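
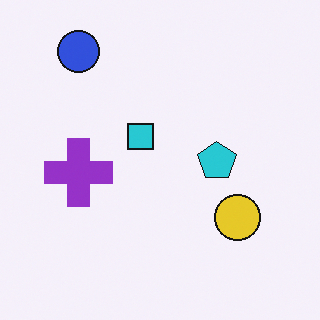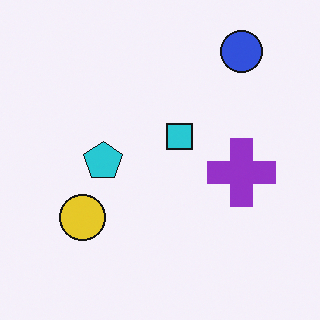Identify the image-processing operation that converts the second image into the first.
Flipped horizontally (left ↔ right).

The purple cross is in the right of the second image and the left of the first — shapes on opposite sides of the vertical midline have swapped in a mirror flip.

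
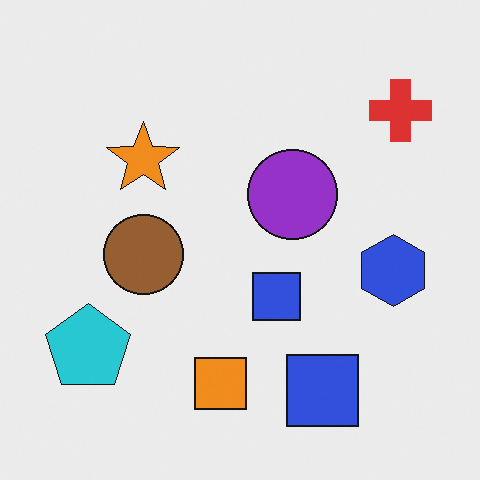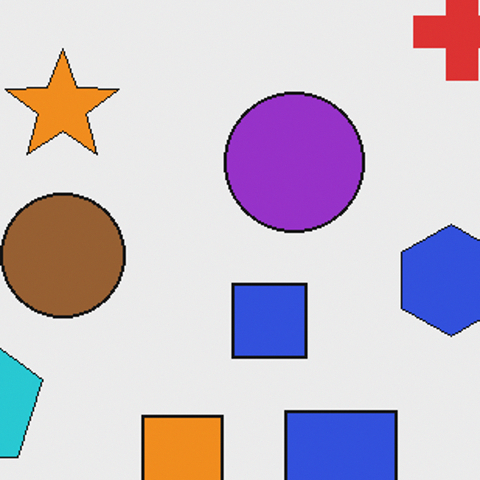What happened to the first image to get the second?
Cropped slightly and scaled back up.

The visible shapes are larger and the field of view is narrower; shapes near the original edges may be partly or wholly outside the frame — a crop-and-rescale.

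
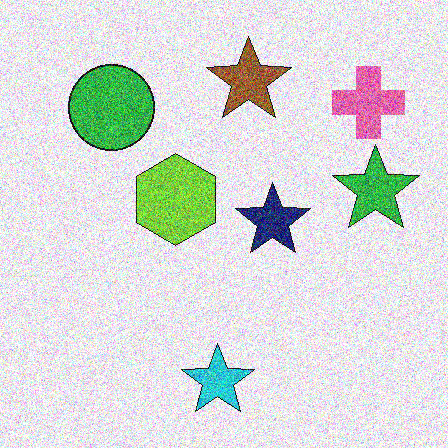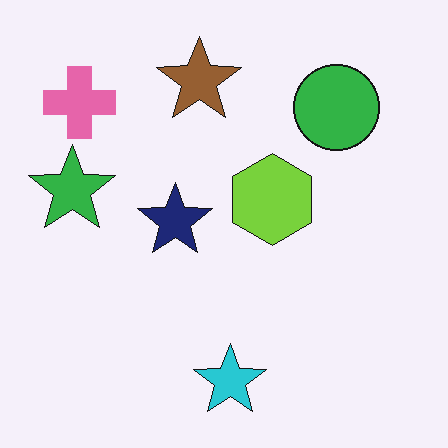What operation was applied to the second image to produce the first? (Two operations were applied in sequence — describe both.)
It was flipped horizontally (left ↔ right), then degraded with strong gaussian noise.

The green star is in the left of the second image and the right of the first — shapes on opposite sides of the vertical midline have swapped in a mirror flip. Random speckle covers the whole image, including the flat background.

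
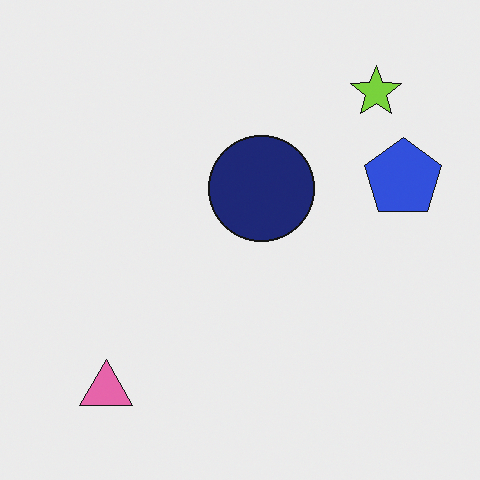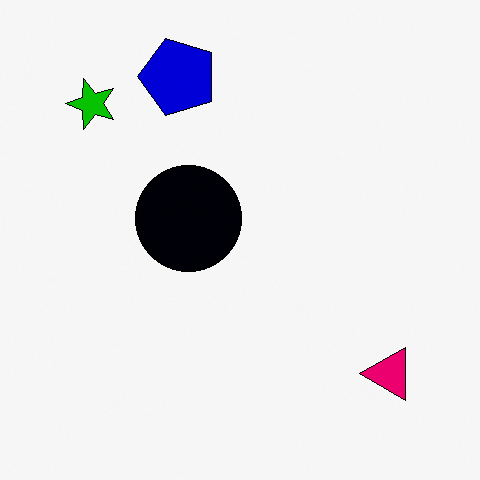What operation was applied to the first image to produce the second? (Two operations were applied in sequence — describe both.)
The image was rotated 90° counter-clockwise, then boosted in contrast.

The pink triangle sits in the bottom-left of the first image and the bottom-right of the second — consistent with a whole-image 90° counter-clockwise rotation. Tones are pushed away from mid-grey across the whole image — a global contrast change.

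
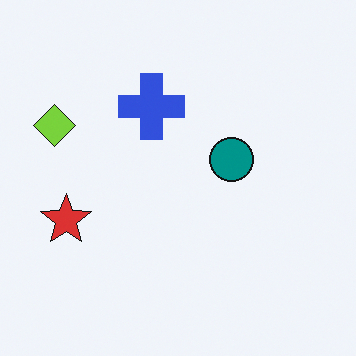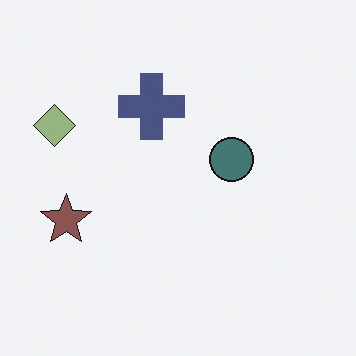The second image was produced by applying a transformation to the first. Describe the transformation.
The image was made much more muted (saturation change).

All colors are more muted and greyish — a global saturation change.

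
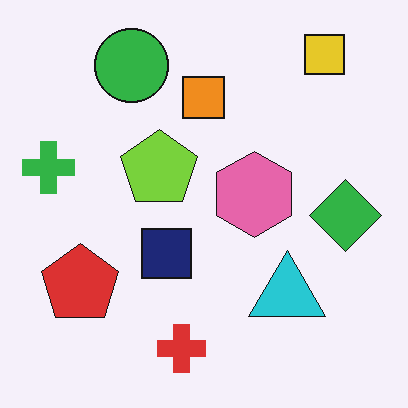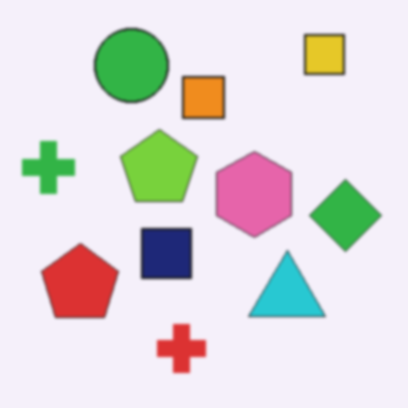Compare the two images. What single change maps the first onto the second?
This is the original image slightly softened.

Shape edges and outlines are uniformly softened across the whole image.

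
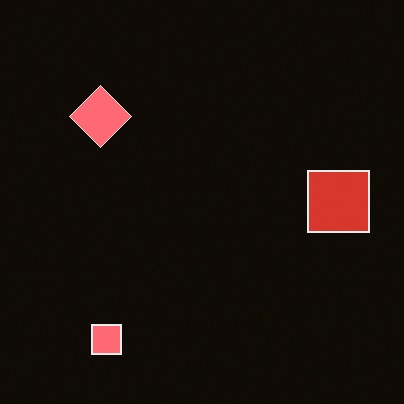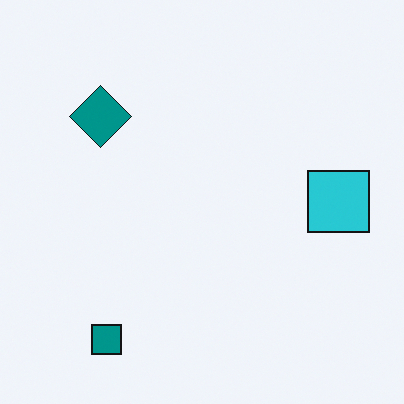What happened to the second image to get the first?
It was color-inverted (negative).

The light background has become dark and every shape's color is its complement — a photographic negative.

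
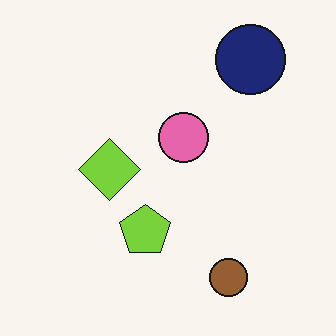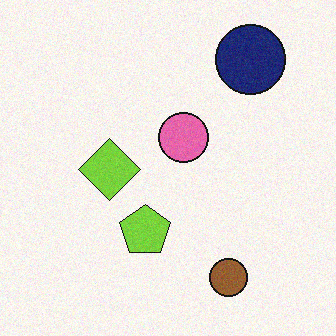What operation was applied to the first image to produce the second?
It was degraded with a light layer of grain.

Random speckle covers the whole image, including the flat background.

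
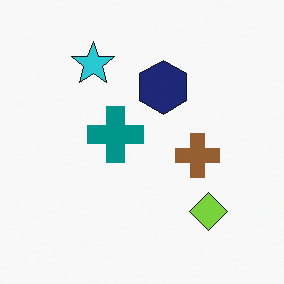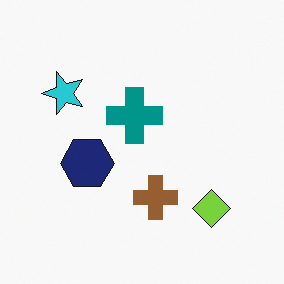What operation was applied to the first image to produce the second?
It was transposed (reflected across the top-left ↔ bottom-right diagonal).

Shapes have swapped their row and column positions — what was in the top-right is now in the bottom-left — a diagonal reflection.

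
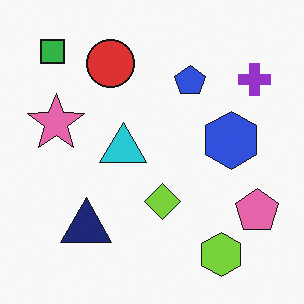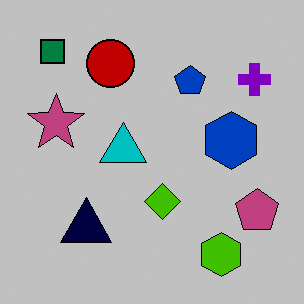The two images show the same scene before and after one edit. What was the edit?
This is the original image heavily posterized to just a handful of flat colors.

Each flat color has snapped to a coarser quantized level — most visibly, the near-white background has dropped to a flat grey.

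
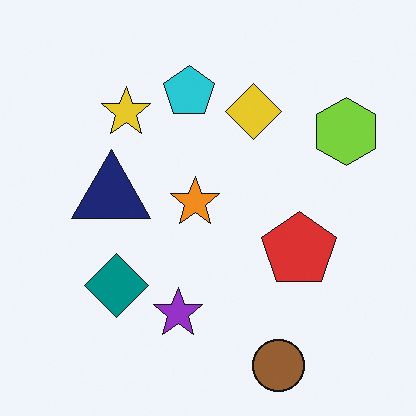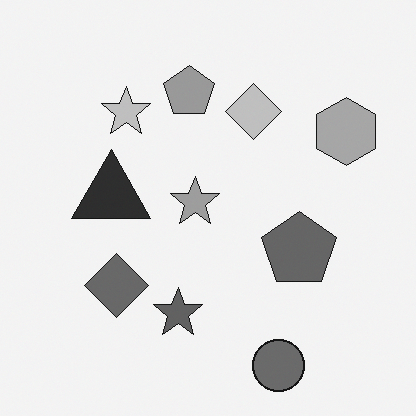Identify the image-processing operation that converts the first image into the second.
The image was converted to grayscale.

All color is removed — every shape is now a shade of grey.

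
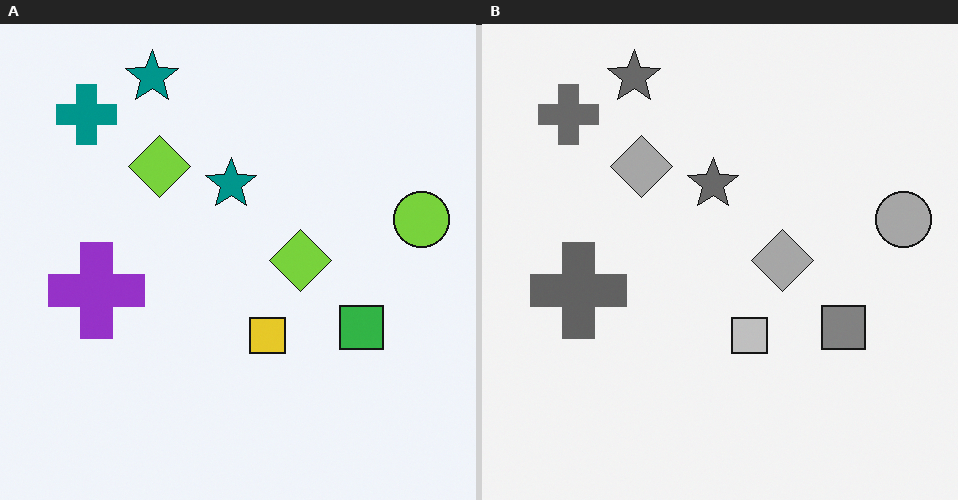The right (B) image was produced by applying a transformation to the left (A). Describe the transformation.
This is the original image converted to grayscale.

All color is removed — every shape is now a shade of grey.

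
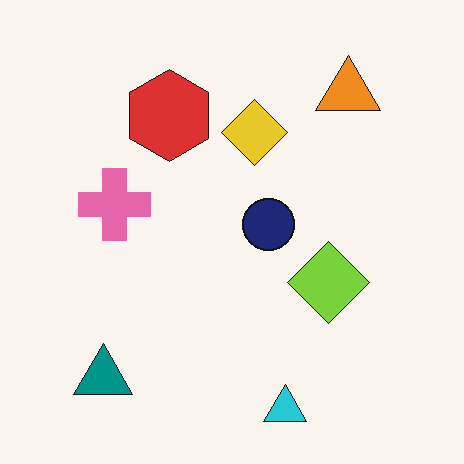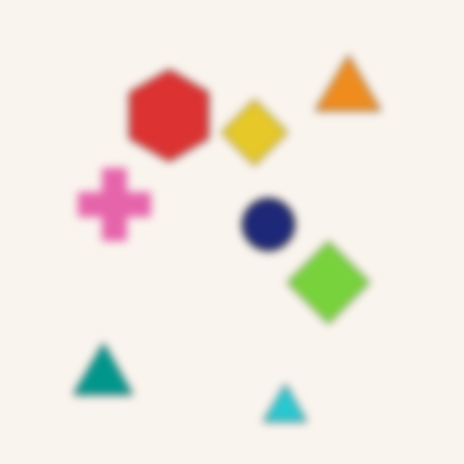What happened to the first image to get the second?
The second image is the first moderately blurred.

Shape edges and outlines are uniformly softened across the whole image.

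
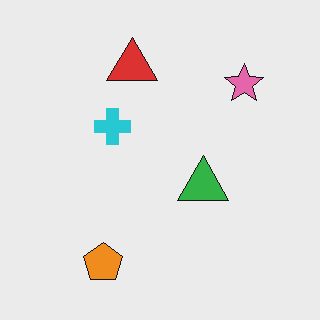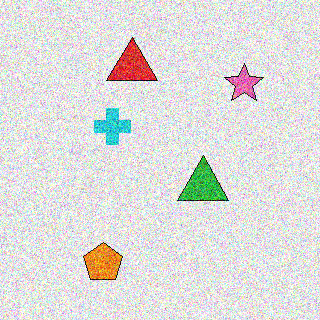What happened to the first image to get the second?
Degraded with a thick layer of grain.

Random speckle covers the whole image, including the flat background.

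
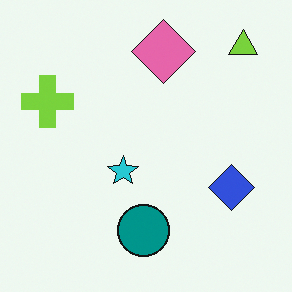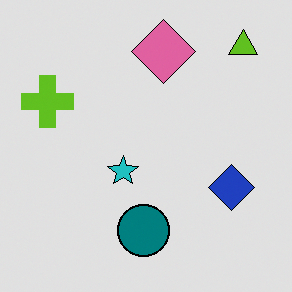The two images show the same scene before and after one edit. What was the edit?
The second image is the first moderately posterized.

Each flat color has snapped to a coarser quantized level — most visibly, the near-white background has dropped to a flat grey.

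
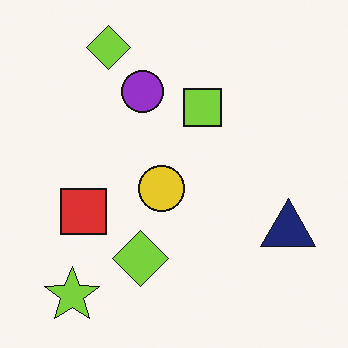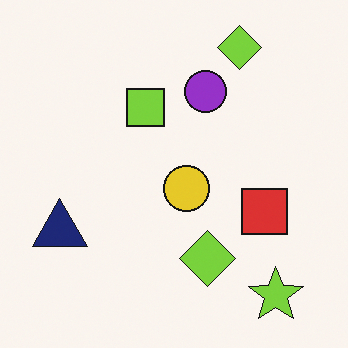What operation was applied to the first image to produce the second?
The transformation is: flipped horizontally (left ↔ right).

The navy triangle is in the right of the first image and the left of the second — shapes on opposite sides of the vertical midline have swapped in a mirror flip.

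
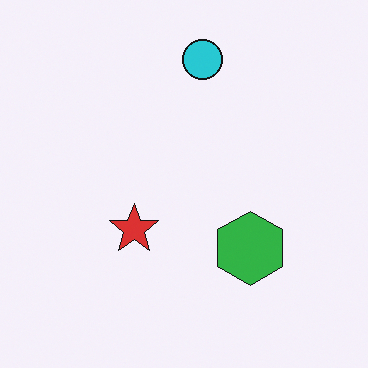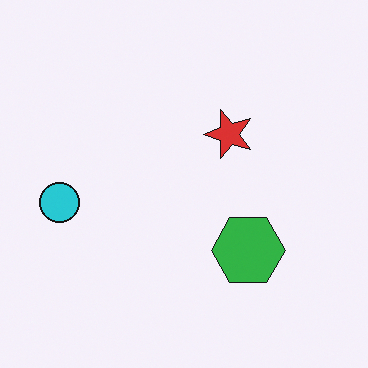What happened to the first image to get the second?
Transposed (reflected across the top-left ↔ bottom-right diagonal).

Shapes have swapped their row and column positions — what was in the top-right is now in the bottom-left — a diagonal reflection.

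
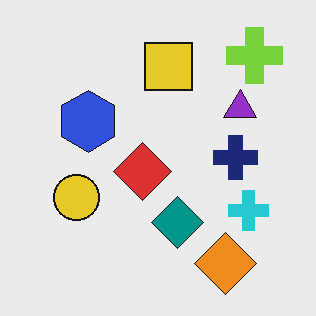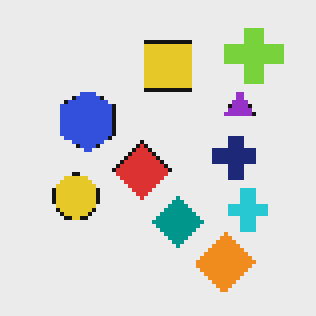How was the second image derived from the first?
It was lightly pixelated (a mild mosaic effect).

Shapes are reduced to large square blocks; fine edges and outlines are lost — a downscale-then-upscale (mosaic) effect.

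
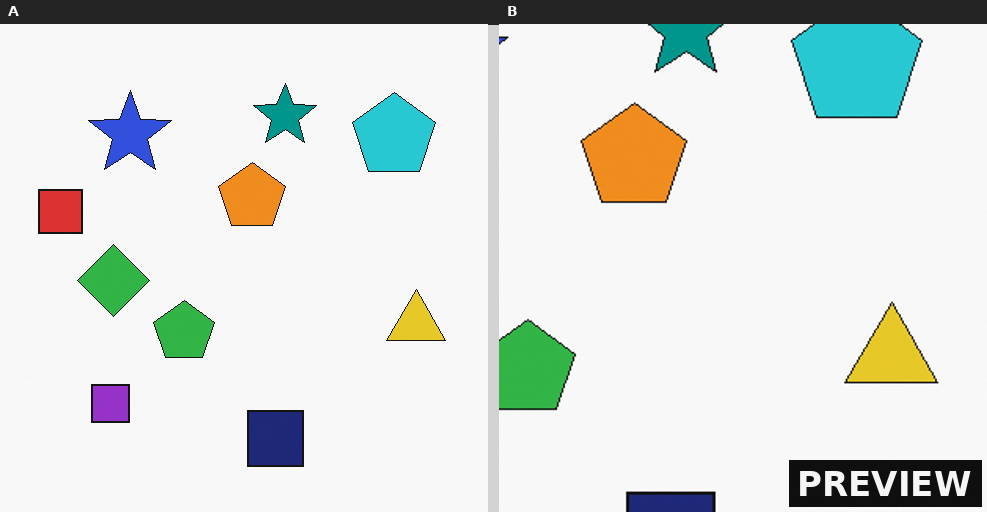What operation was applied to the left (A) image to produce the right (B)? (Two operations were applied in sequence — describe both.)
The image was cropped to a modestly smaller region and rescaled, then watermarked with the text "PREVIEW" in the lower-right corner.

The visible shapes are larger and the field of view is narrower; shapes near the original edges may be partly or wholly outside the frame — a crop-and-rescale. A dark label reading "PREVIEW" appears in the lower-right corner.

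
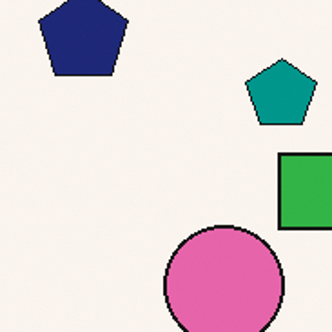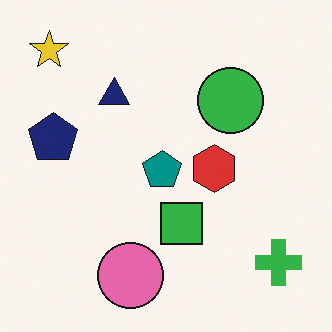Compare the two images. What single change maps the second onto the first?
The image was cropped to a noticeably smaller region and rescaled.

The visible shapes are larger and the field of view is narrower; shapes near the original edges may be partly or wholly outside the frame — a crop-and-rescale.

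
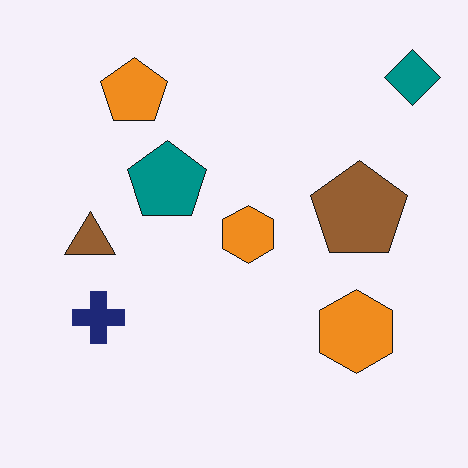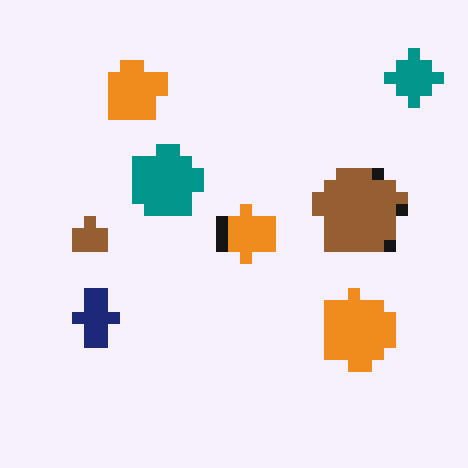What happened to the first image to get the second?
Coarsely pixelated.

Shapes are reduced to large square blocks; fine edges and outlines are lost — a downscale-then-upscale (mosaic) effect.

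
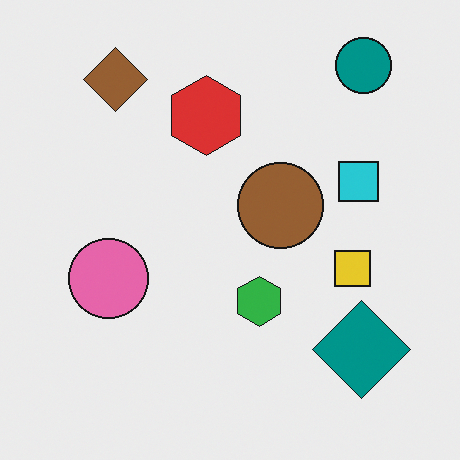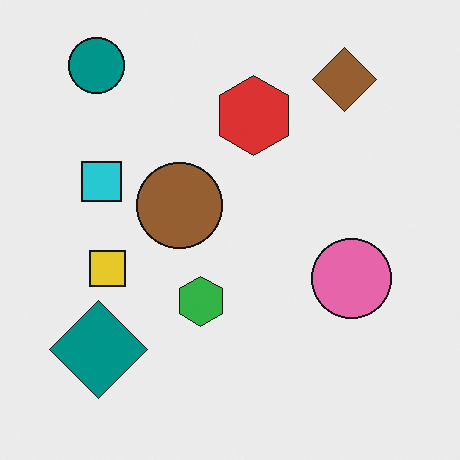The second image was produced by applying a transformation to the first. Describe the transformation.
It was flipped horizontally (left ↔ right).

The teal circle is in the top-right of the first image and the top-left of the second — shapes on opposite sides of the vertical midline have swapped in a mirror flip.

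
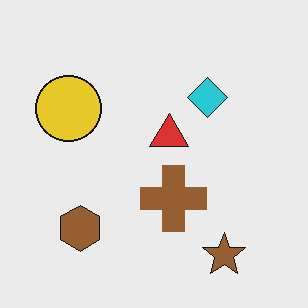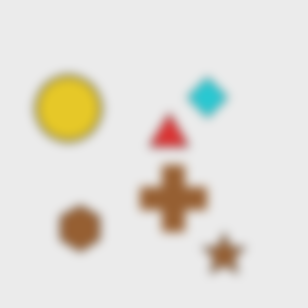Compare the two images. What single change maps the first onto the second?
This is the original image heavily blurred.

Shape edges and outlines are uniformly softened across the whole image.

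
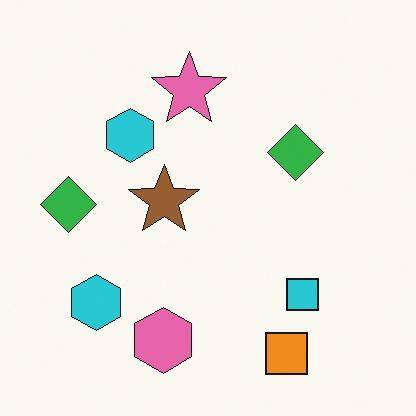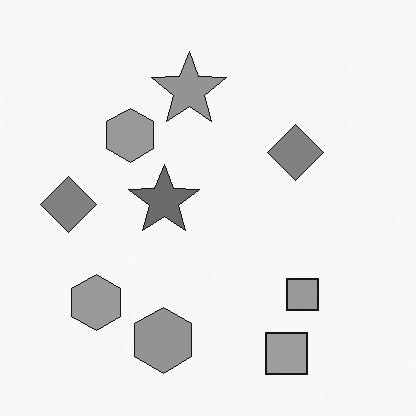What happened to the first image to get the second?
The transformation is: converted to grayscale.

All color is removed — every shape is now a shade of grey.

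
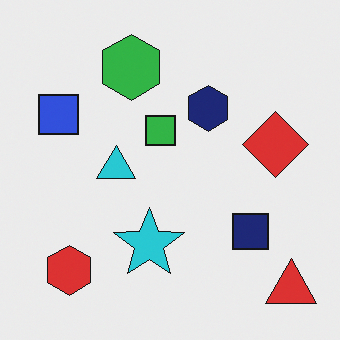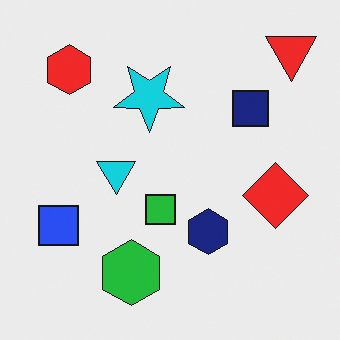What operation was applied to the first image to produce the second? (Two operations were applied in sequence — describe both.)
The transformation is: slightly oversaturated, then flipped vertically (top ↔ bottom).

All colors are more vivid — a global saturation change. The red triangle is in the bottom-right of the first image and the top-right of the second — shapes on opposite sides of the horizontal midline have swapped in a mirror flip.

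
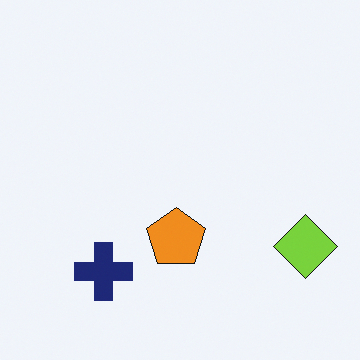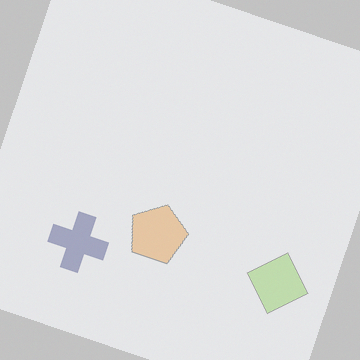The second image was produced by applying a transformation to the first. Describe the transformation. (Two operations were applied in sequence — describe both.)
Rotated clockwise by a clearly visible amount, then washed out (contrast reduced).

Every shape is tilted by the same angle and the image corners show triangular fill wedges — a whole-image rotation by a non-right angle. Tones are pushed toward mid-grey across the whole image — a global contrast change.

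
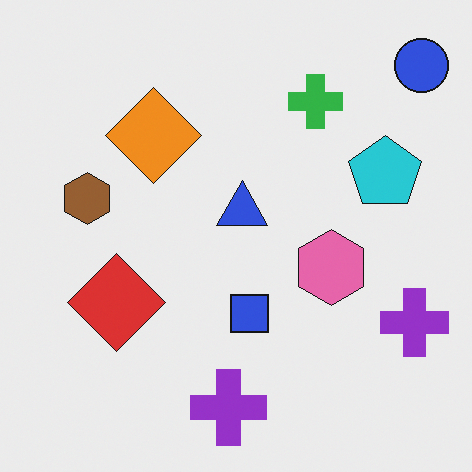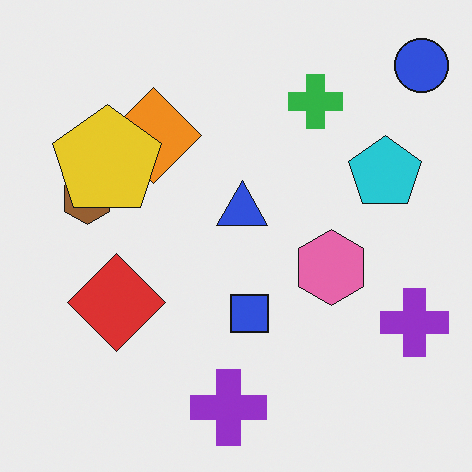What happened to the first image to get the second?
It was overlaid with an additional yellow pentagon.

A yellow pentagon appears in the second image that is absent from the first.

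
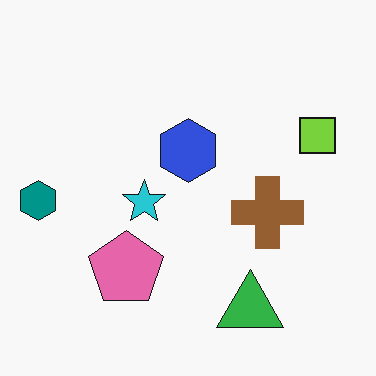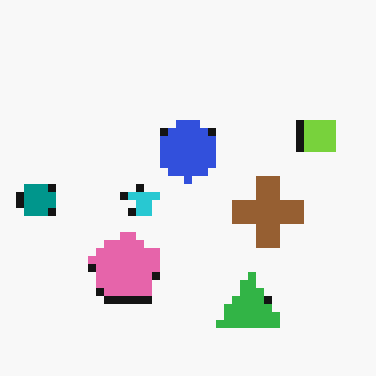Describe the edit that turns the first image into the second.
It was moderately pixelated.

Shapes are reduced to large square blocks; fine edges and outlines are lost — a downscale-then-upscale (mosaic) effect.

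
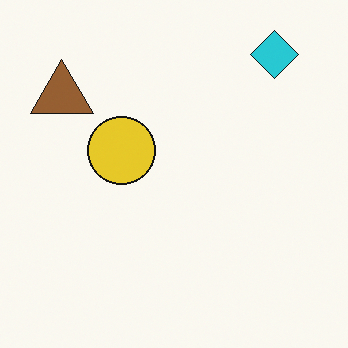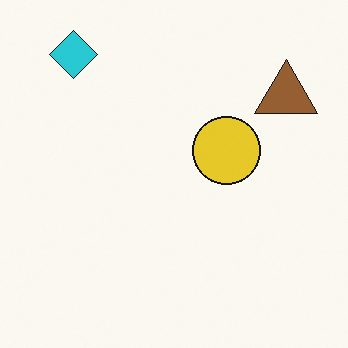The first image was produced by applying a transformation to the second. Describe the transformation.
It was flipped horizontally (left ↔ right).

The brown triangle is in the top-right of the second image and the top-left of the first — shapes on opposite sides of the vertical midline have swapped in a mirror flip.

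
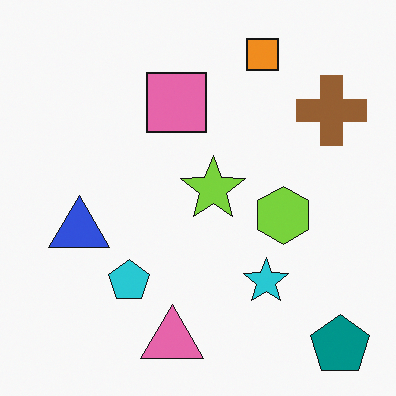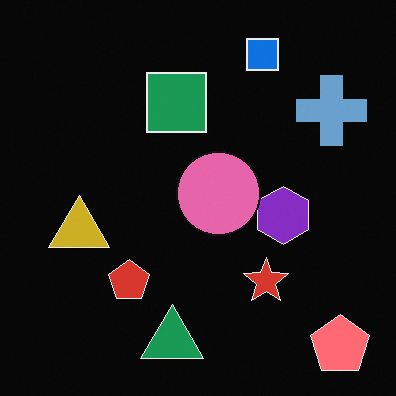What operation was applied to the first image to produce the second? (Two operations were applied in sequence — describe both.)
The second image is the first color-inverted (negative), then overlaid with an additional pink circle.

The light background has become dark and every shape's color is its complement — a photographic negative. A pink circle appears in the second image that is absent from the first.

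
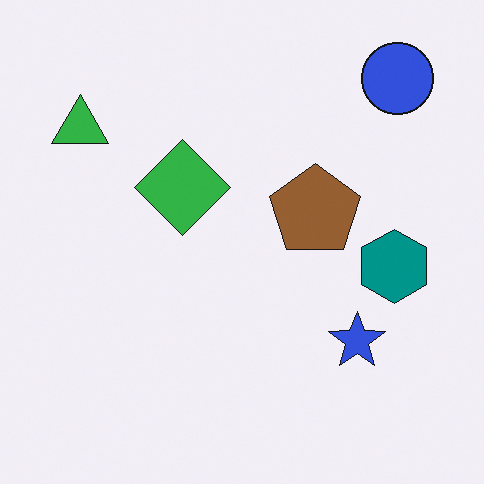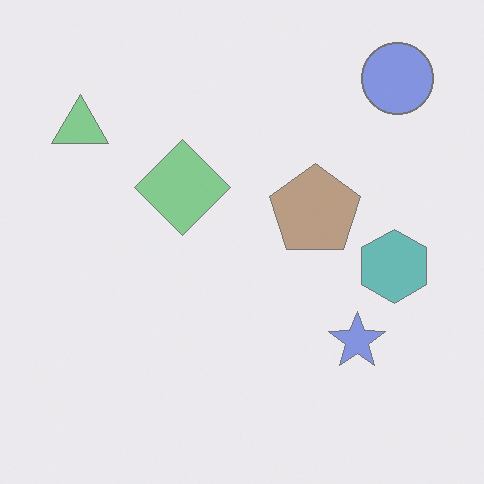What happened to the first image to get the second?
The second image is the first washed out (contrast reduced).

Tones are pushed toward mid-grey across the whole image — a global contrast change.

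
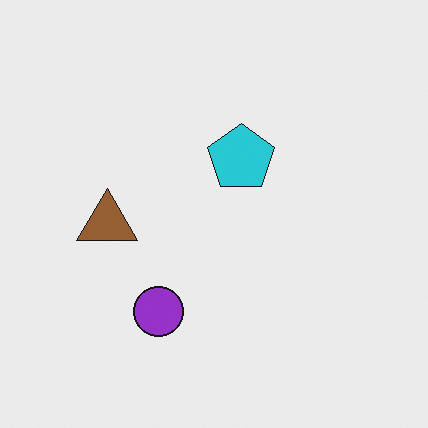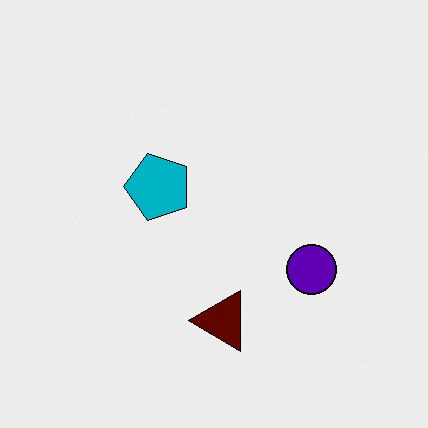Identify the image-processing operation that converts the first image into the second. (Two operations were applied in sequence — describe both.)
It was rotated 90° counter-clockwise, then boosted in contrast.

The purple circle sits in the bottom of the first image and the right of the second — consistent with a whole-image 90° counter-clockwise rotation. Tones are pushed away from mid-grey across the whole image — a global contrast change.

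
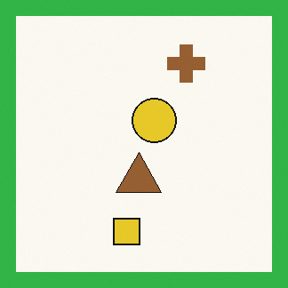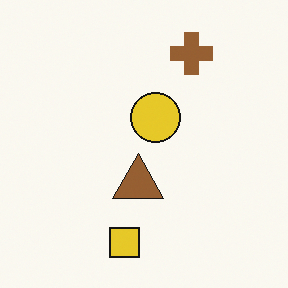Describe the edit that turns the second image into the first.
The transformation is: framed with a green border.

A solid green frame runs around the edge of the first image, with the content slightly shrunk inside it.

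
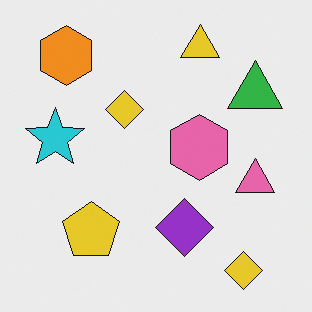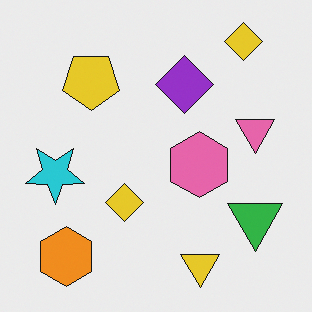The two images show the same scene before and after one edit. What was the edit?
Flipped vertically (top ↔ bottom).

The yellow triangle is in the top of the first image and the bottom of the second — shapes on opposite sides of the horizontal midline have swapped in a mirror flip.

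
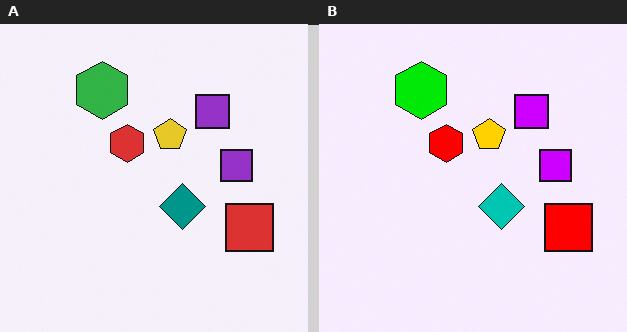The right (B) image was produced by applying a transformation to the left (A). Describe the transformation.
This is the original image made much more vivid (saturation change).

All colors are more vivid — a global saturation change.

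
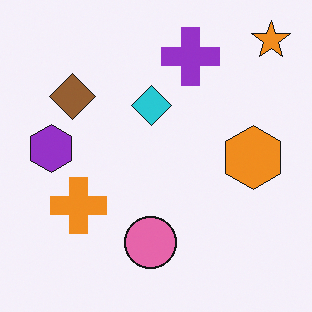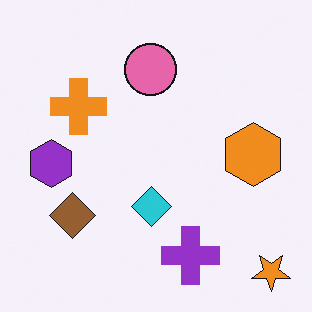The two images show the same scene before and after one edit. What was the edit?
This is the original image flipped vertically (top ↔ bottom).

The orange star is in the top-right of the first image and the bottom-right of the second — shapes on opposite sides of the horizontal midline have swapped in a mirror flip.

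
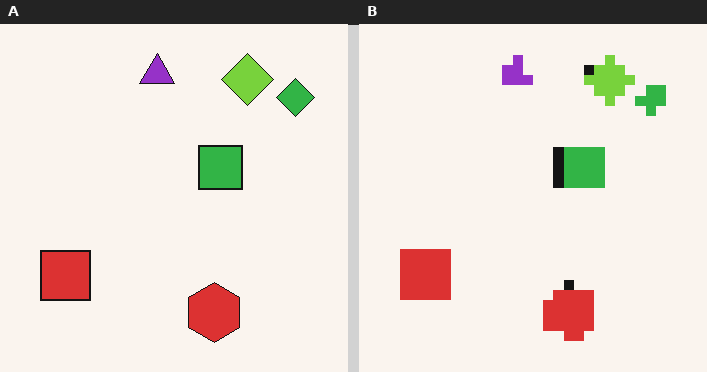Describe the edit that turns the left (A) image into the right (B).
The image was coarsely pixelated.

Shapes are reduced to large square blocks; fine edges and outlines are lost — a downscale-then-upscale (mosaic) effect.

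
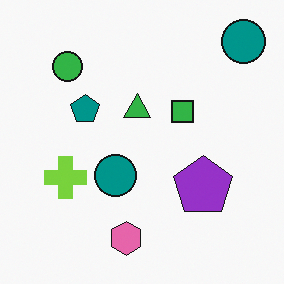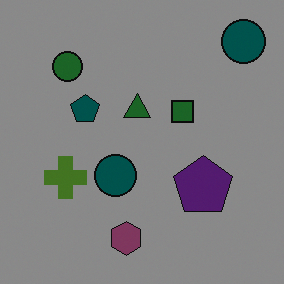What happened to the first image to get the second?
The image was noticeably darkened.

Every pixel — background and shapes alike — is uniformly darkened.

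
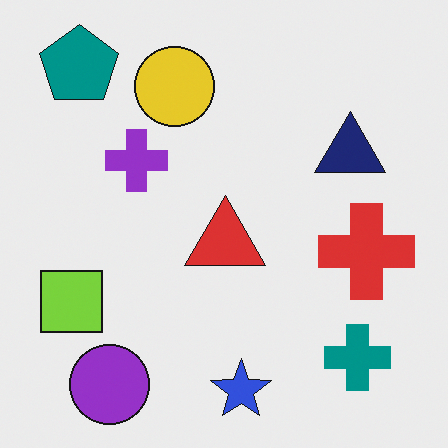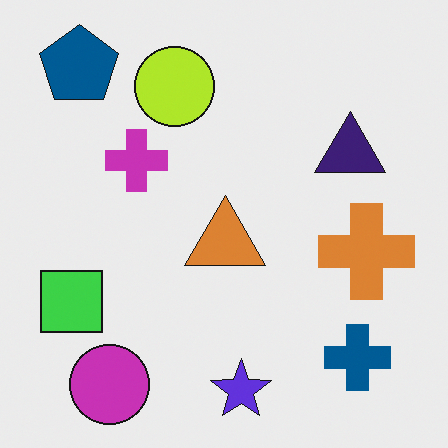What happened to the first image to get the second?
Hue-shifted by a small amount.

Every shape's color has rotated by the same amount around the hue wheel — a uniform hue shift.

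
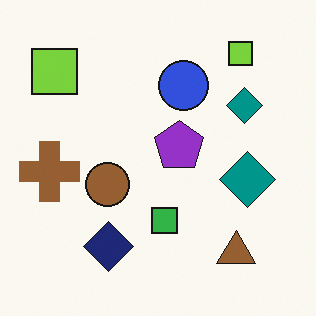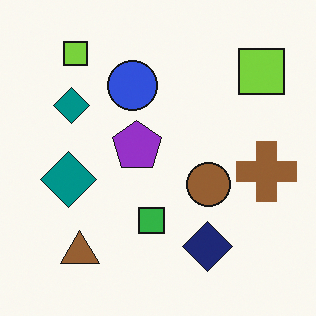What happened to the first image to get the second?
It was flipped horizontally (left ↔ right).

The brown cross is in the left of the first image and the right of the second — shapes on opposite sides of the vertical midline have swapped in a mirror flip.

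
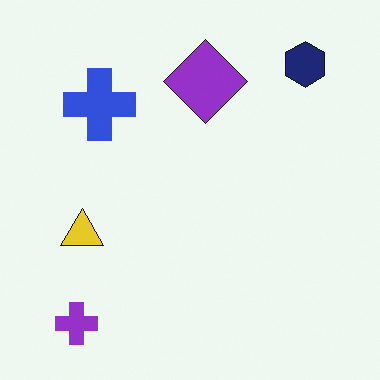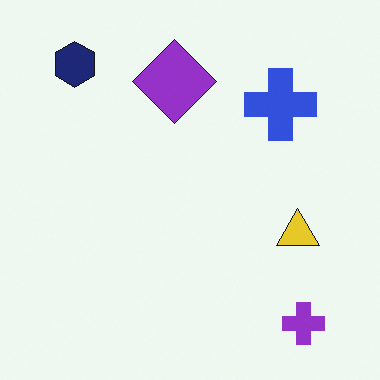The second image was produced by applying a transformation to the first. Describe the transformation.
Flipped horizontally (left ↔ right).

The navy hexagon is in the top-right of the first image and the top-left of the second — shapes on opposite sides of the vertical midline have swapped in a mirror flip.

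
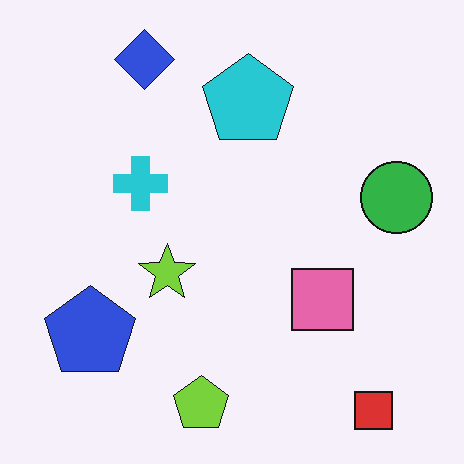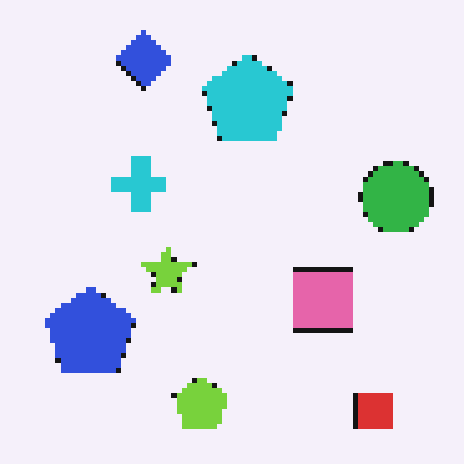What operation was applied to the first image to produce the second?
This is the original image lightly pixelated (a mild mosaic effect).

Shapes are reduced to large square blocks; fine edges and outlines are lost — a downscale-then-upscale (mosaic) effect.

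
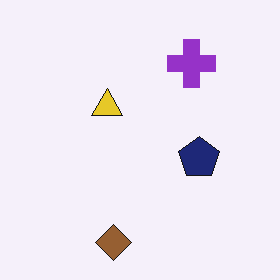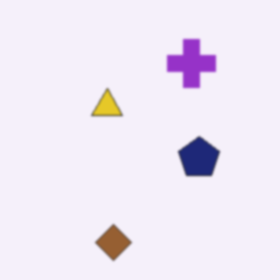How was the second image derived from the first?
The image was lightly blurred.

Shape edges and outlines are uniformly softened across the whole image.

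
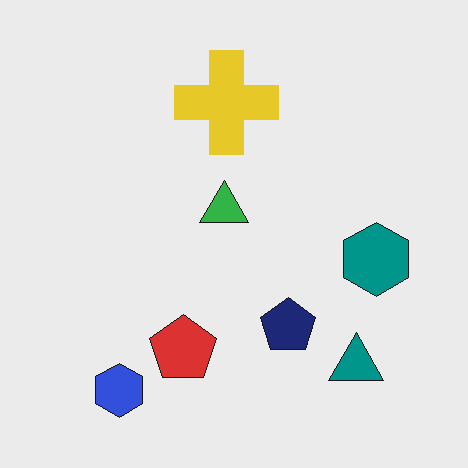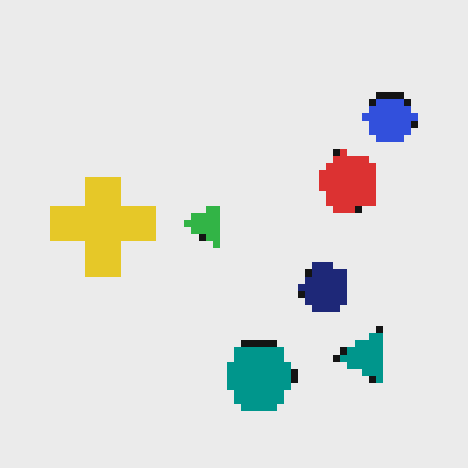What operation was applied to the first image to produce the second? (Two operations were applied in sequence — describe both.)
The transformation is: transposed (reflected across the top-left ↔ bottom-right diagonal), then pixelated into visible square blocks.

Shapes have swapped their row and column positions — what was in the top-right is now in the bottom-left — a diagonal reflection. Shapes are reduced to large square blocks; fine edges and outlines are lost — a downscale-then-upscale (mosaic) effect.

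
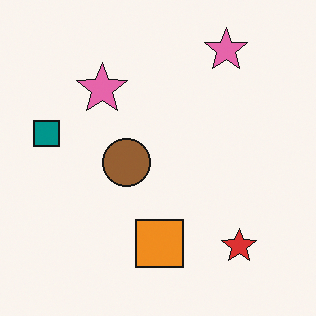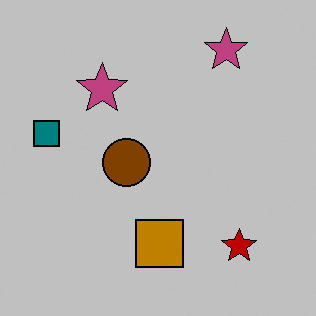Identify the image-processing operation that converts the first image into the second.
The image was aggressively posterized.

Each flat color has snapped to a coarser quantized level — most visibly, the near-white background has dropped to a flat grey.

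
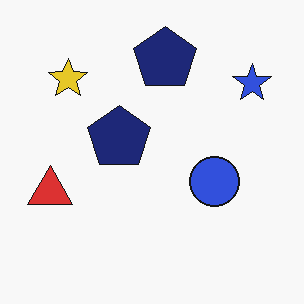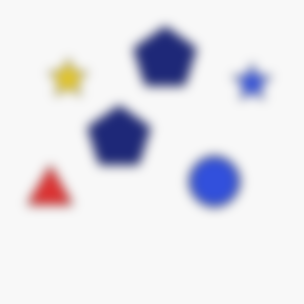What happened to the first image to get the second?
This is the original image strongly gaussian-blurred.

Shape edges and outlines are uniformly softened across the whole image.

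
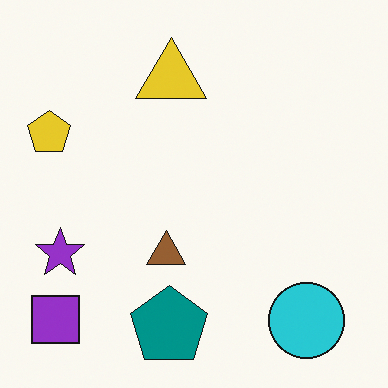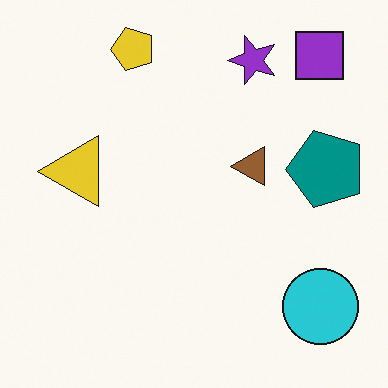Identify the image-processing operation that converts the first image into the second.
It was transposed (reflected across the top-left ↔ bottom-right diagonal).

Shapes have swapped their row and column positions — what was in the top-right is now in the bottom-left — a diagonal reflection.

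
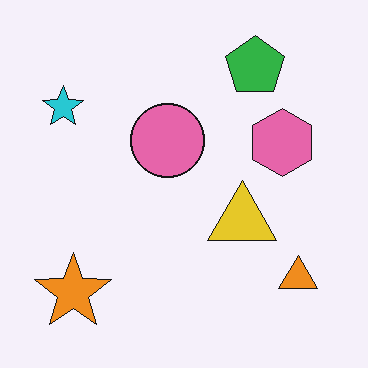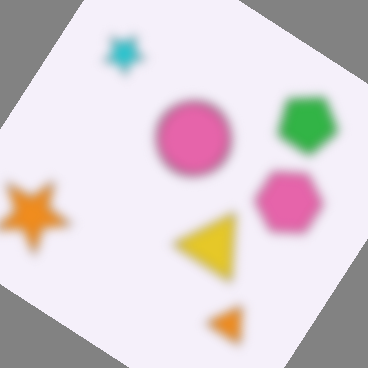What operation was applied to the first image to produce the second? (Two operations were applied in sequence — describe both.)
This is the original image strongly gaussian-blurred, then rotated clockwise by a large amount — several tens of degrees.

Shape edges and outlines are uniformly softened across the whole image. Every shape is tilted by the same angle and the image corners show triangular fill wedges — a whole-image rotation by a non-right angle.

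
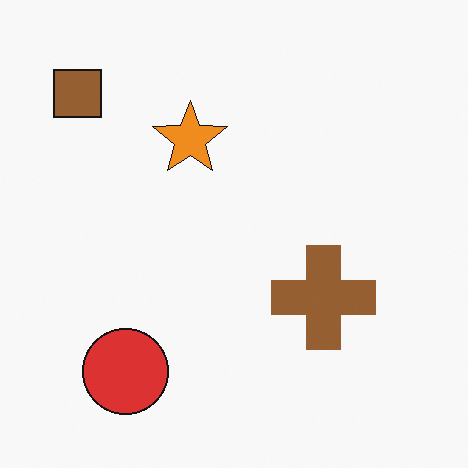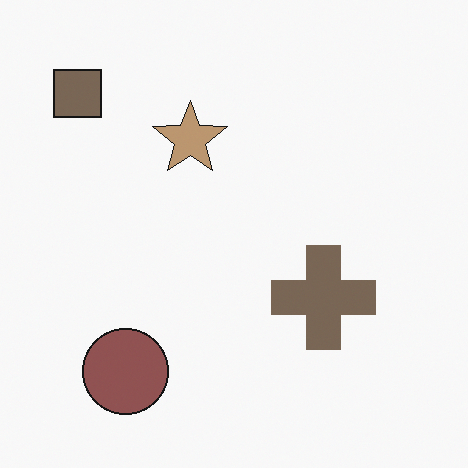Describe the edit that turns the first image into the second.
It was heavily desaturated.

All colors are more muted and greyish — a global saturation change.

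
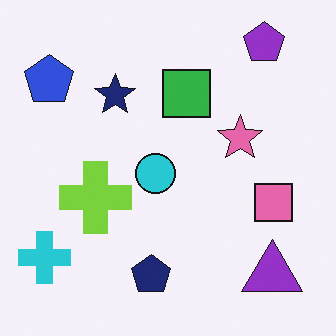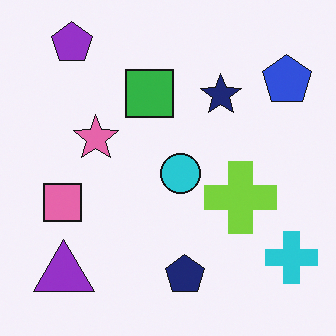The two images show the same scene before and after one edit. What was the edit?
It was flipped horizontally (left ↔ right).

The cyan cross is in the bottom-left of the first image and the bottom-right of the second — shapes on opposite sides of the vertical midline have swapped in a mirror flip.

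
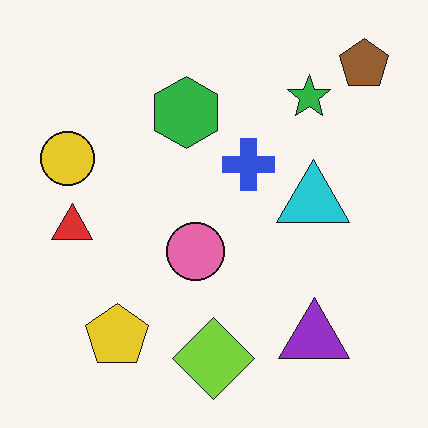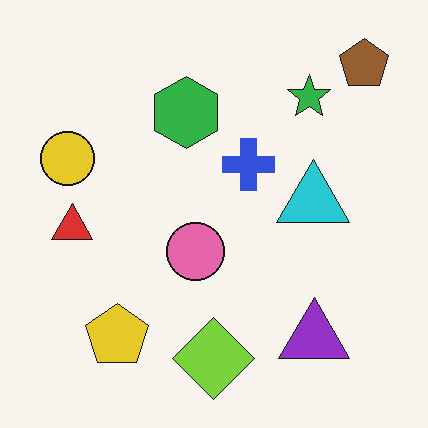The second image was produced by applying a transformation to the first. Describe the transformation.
It was JPEG-compressed with visible artifacts.

Blocky 8×8 compression artifacts appear around shape edges and the flat background shows ringing — characteristic JPEG degradation.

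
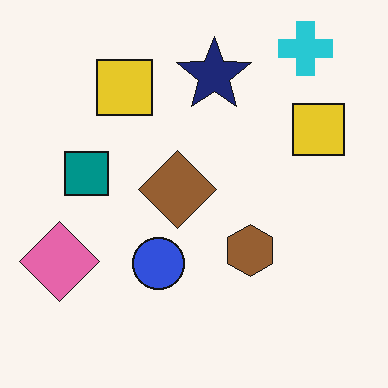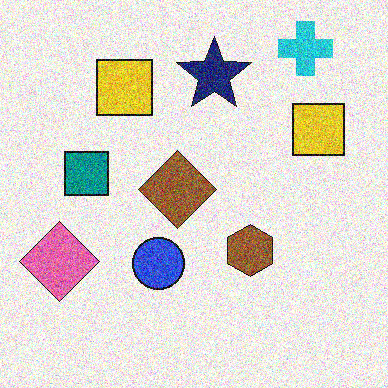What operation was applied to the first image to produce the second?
The transformation is: degraded with heavy additive noise.

Random speckle covers the whole image, including the flat background.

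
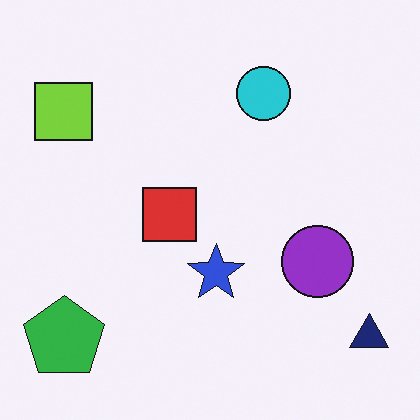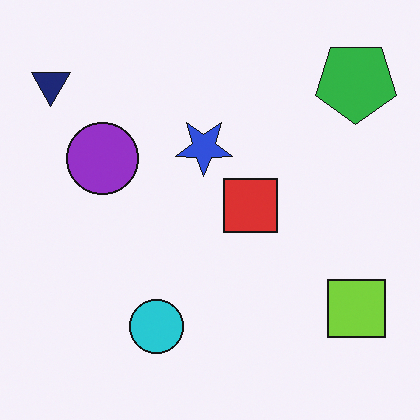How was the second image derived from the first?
The transformation is: rotated 180°.

The navy triangle sits in the bottom-right of the first image and the top-left of the second — consistent with a whole-image 180° rotation.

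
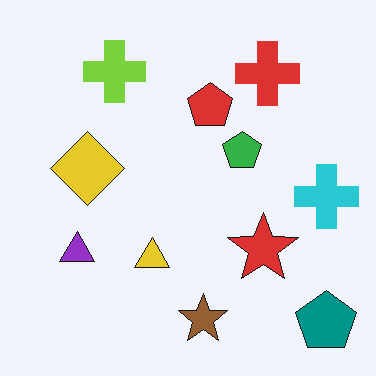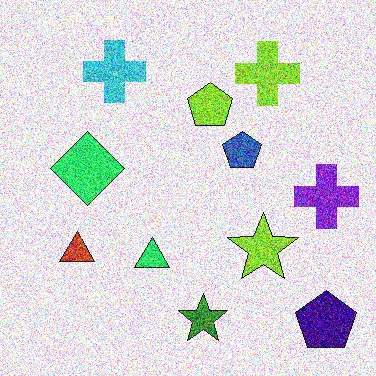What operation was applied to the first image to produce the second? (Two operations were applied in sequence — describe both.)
It was hue-shifted through roughly a third of the color wheel, then degraded with a thick layer of grain.

Every shape's color has rotated by the same amount around the hue wheel — a uniform hue shift. Random speckle covers the whole image, including the flat background.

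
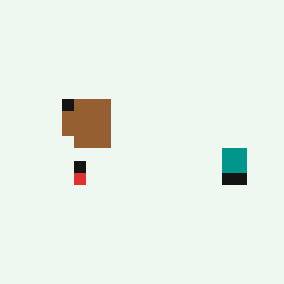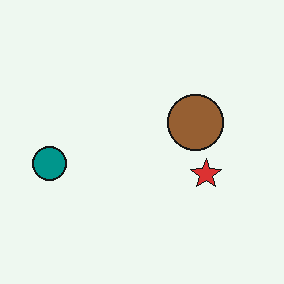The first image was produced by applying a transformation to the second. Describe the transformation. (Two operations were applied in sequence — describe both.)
This is the original image flipped horizontally (left ↔ right), then coarsely pixelated.

The teal circle is in the left of the second image and the right of the first — shapes on opposite sides of the vertical midline have swapped in a mirror flip. Shapes are reduced to large square blocks; fine edges and outlines are lost — a downscale-then-upscale (mosaic) effect.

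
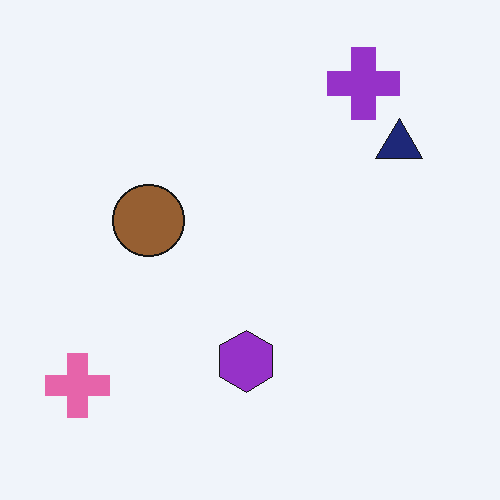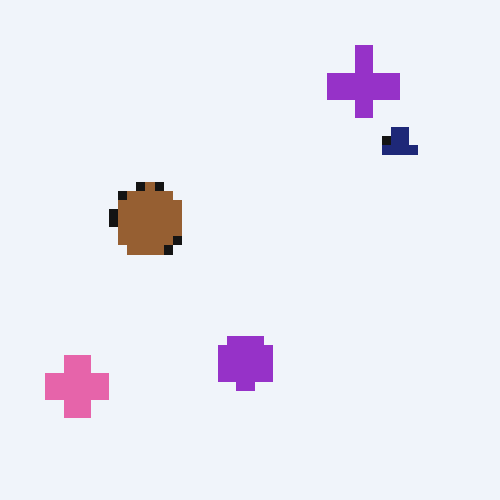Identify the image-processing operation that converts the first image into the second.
This is the original image heavily pixelated into large blocks.

Shapes are reduced to large square blocks; fine edges and outlines are lost — a downscale-then-upscale (mosaic) effect.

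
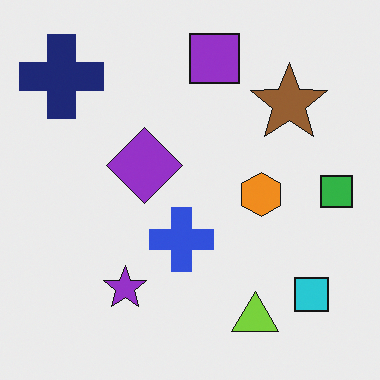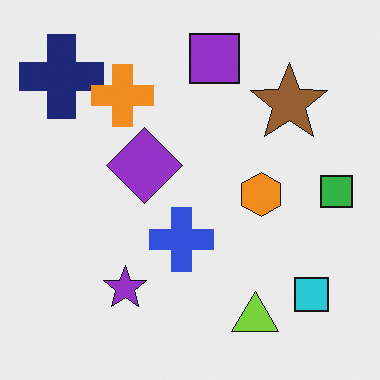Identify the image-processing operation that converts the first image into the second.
It was overlaid with an additional orange cross.

An orange cross appears in the second image that is absent from the first.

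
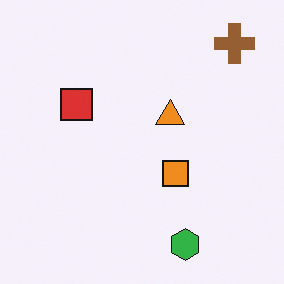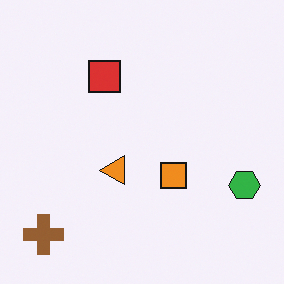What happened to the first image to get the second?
This is the original image transposed (reflected across the top-left ↔ bottom-right diagonal).

Shapes have swapped their row and column positions — what was in the top-right is now in the bottom-left — a diagonal reflection.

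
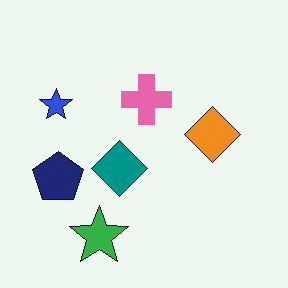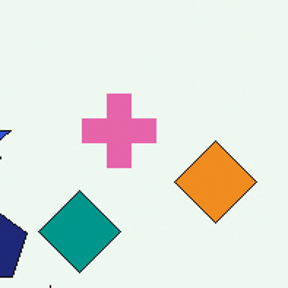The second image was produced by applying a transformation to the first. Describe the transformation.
Cropped to a modestly smaller region and rescaled.

The visible shapes are larger and the field of view is narrower; shapes near the original edges may be partly or wholly outside the frame — a crop-and-rescale.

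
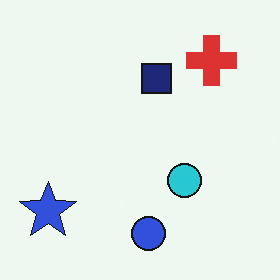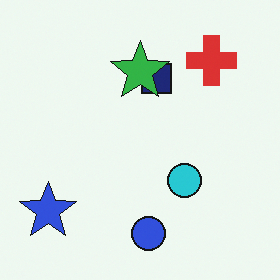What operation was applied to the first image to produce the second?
The image was overlaid with an additional green star.

A green star appears in the second image that is absent from the first.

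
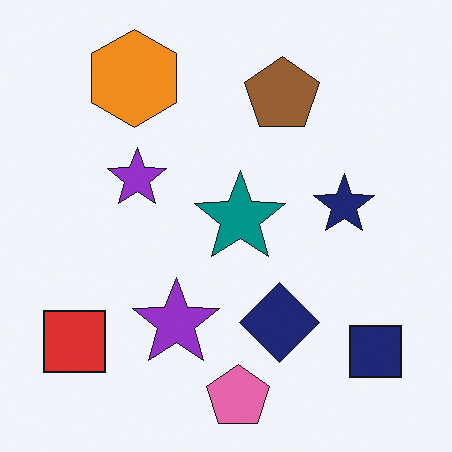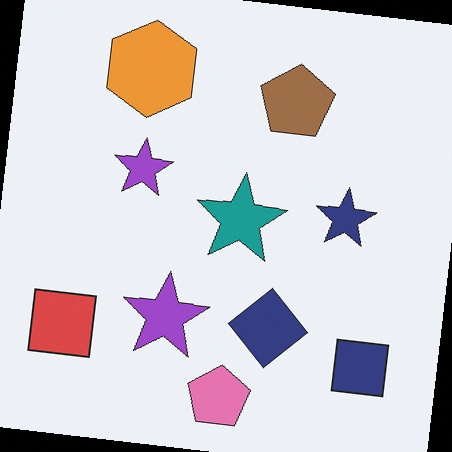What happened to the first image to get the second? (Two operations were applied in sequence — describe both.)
The second image is the first given slightly reduced contrast, then rotated clockwise by a small amount.

Tones are pushed toward mid-grey across the whole image — a global contrast change. Every shape is tilted by the same angle and the image corners show triangular fill wedges — a whole-image rotation by a non-right angle.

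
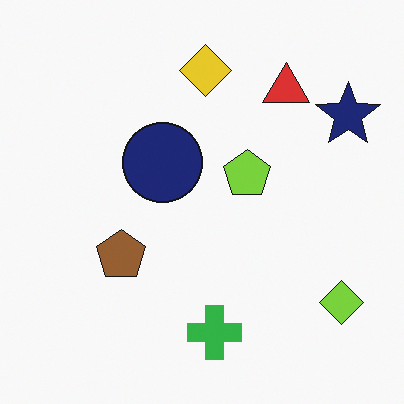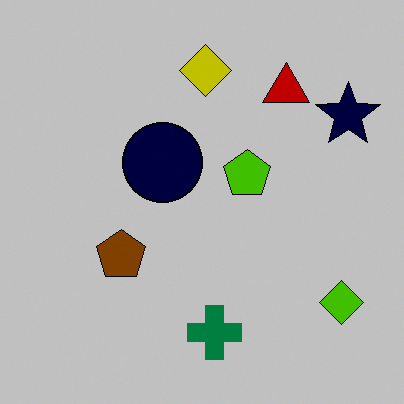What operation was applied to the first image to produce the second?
The transformation is: heavily posterized to just a handful of flat colors.

Each flat color has snapped to a coarser quantized level — most visibly, the near-white background has dropped to a flat grey.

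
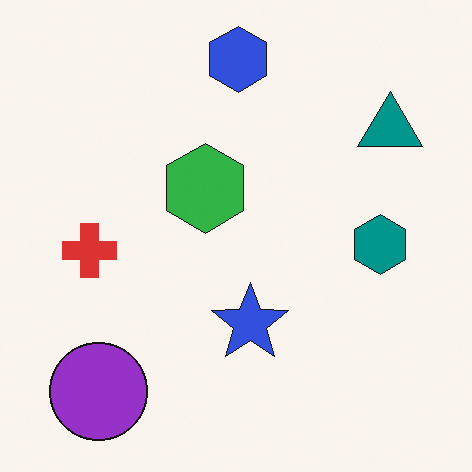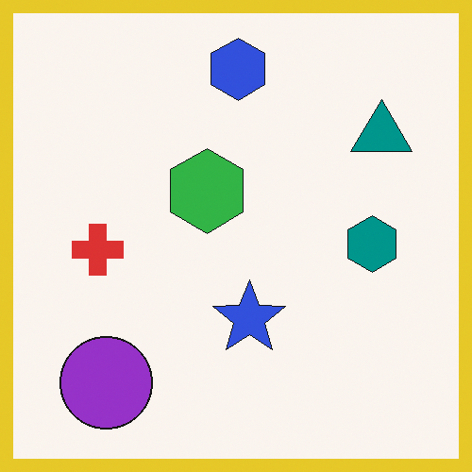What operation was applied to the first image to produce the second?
It was framed with a yellow border.

A solid yellow frame runs around the edge of the second image, with the content slightly shrunk inside it.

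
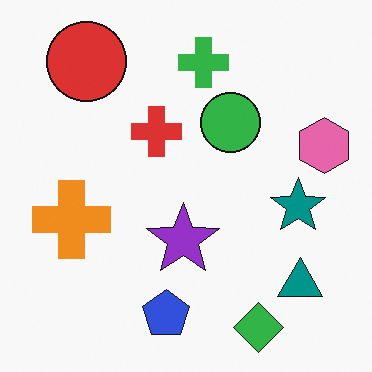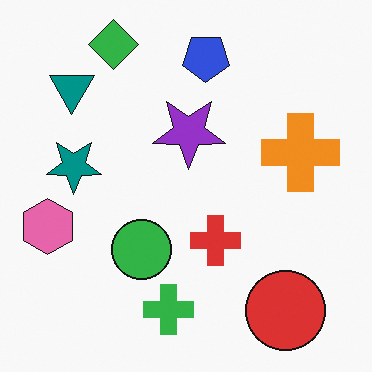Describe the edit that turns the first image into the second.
The transformation is: rotated 180°.

The red circle sits in the top-left of the first image and the bottom-right of the second — consistent with a whole-image 180° rotation.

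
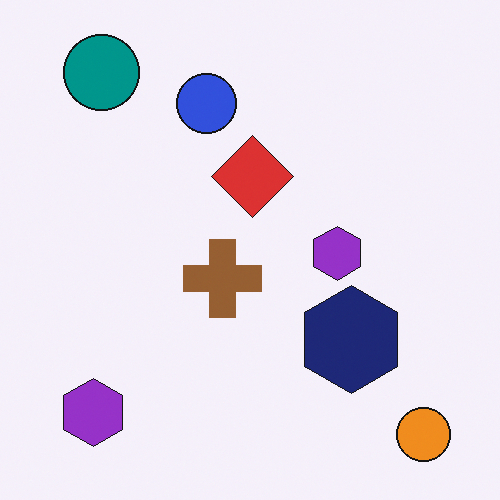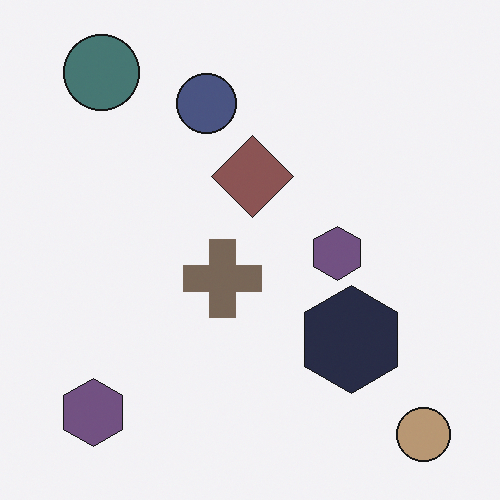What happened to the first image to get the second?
The second image is the first heavily desaturated.

All colors are more muted and greyish — a global saturation change.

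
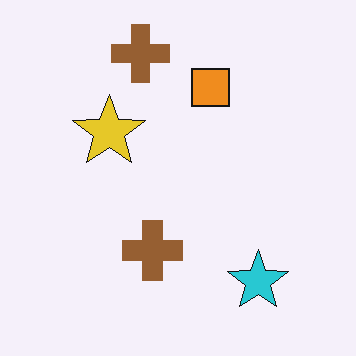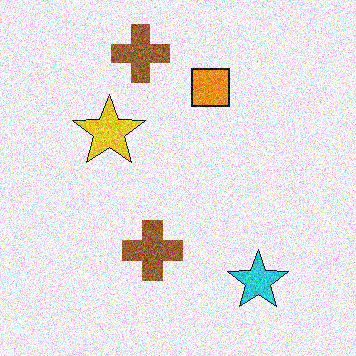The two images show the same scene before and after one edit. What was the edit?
Degraded with strong gaussian noise.

Random speckle covers the whole image, including the flat background.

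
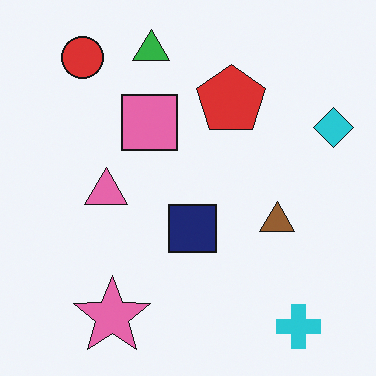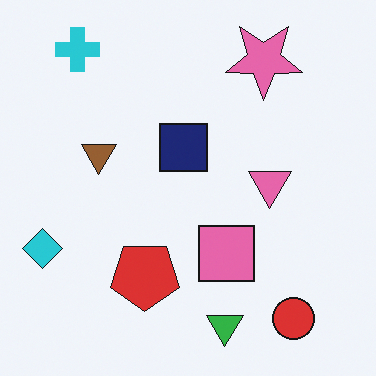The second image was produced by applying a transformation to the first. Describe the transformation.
The transformation is: rotated 180°.

The cyan cross sits in the bottom-right of the first image and the top-left of the second — consistent with a whole-image 180° rotation.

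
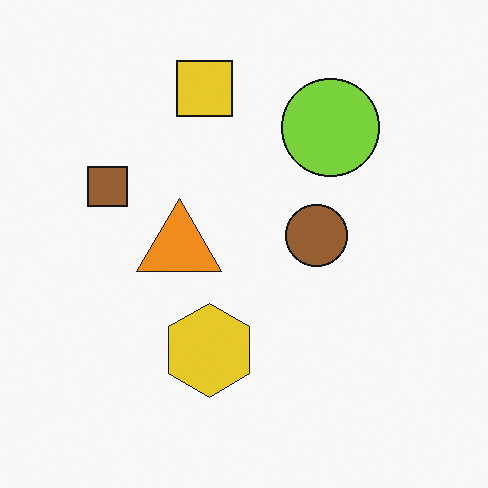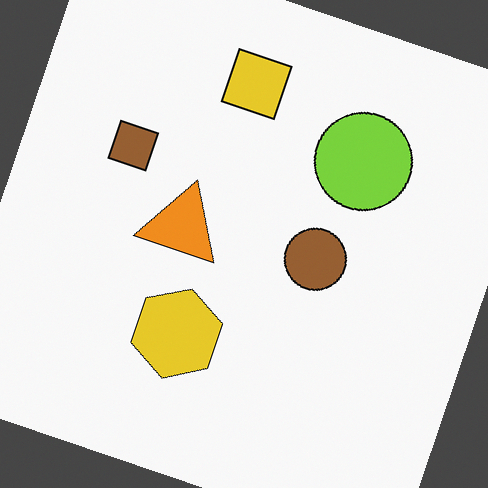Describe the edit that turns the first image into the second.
This is the original image rotated clockwise by a clearly visible amount.

Every shape is tilted by the same angle and the image corners show triangular fill wedges — a whole-image rotation by a non-right angle.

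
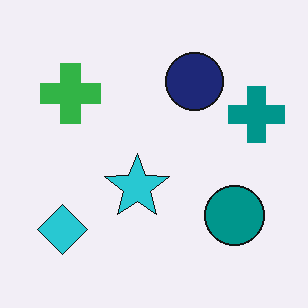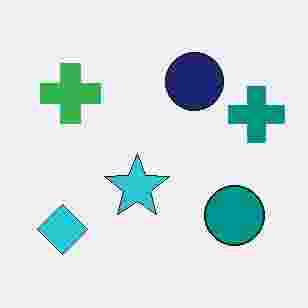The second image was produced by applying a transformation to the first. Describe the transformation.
The image was heavily JPEG-compressed with obvious blocking artifacts.

Blocky 8×8 compression artifacts appear around shape edges and the flat background shows ringing — characteristic JPEG degradation.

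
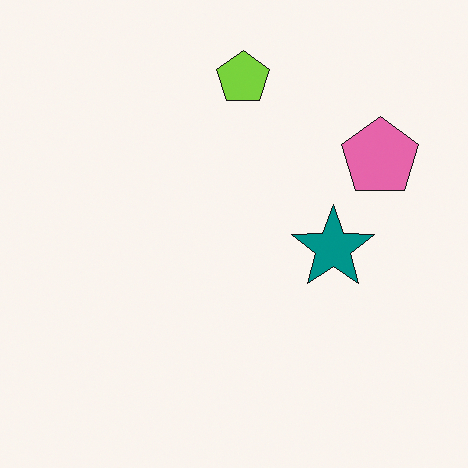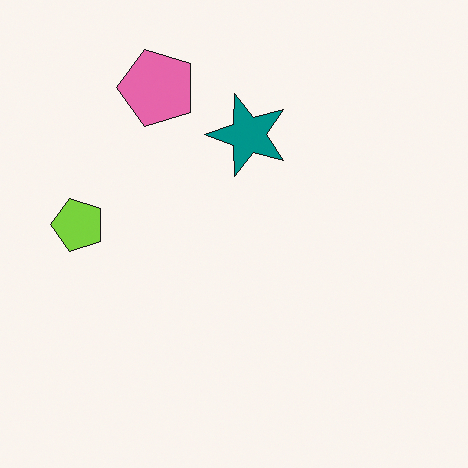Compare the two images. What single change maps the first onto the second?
The second image is the first rotated 90° counter-clockwise.

The pink pentagon sits in the right of the first image and the top of the second — consistent with a whole-image 90° counter-clockwise rotation.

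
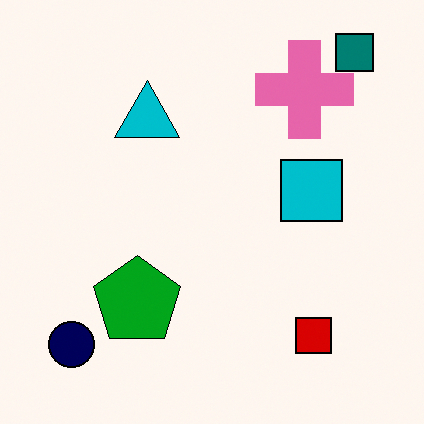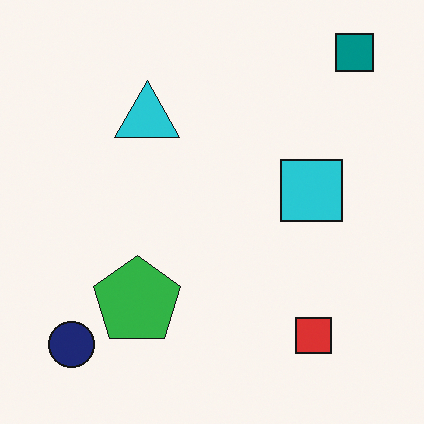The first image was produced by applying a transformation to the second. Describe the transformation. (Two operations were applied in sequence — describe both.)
This is the original image given slightly increased contrast, then overlaid with an additional pink cross.

Tones are pushed away from mid-grey across the whole image — a global contrast change. A pink cross appears in the first image that is absent from the second.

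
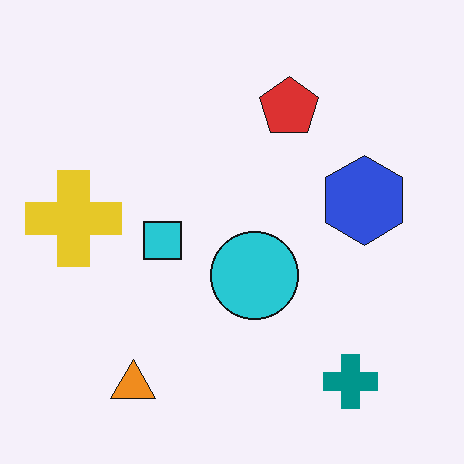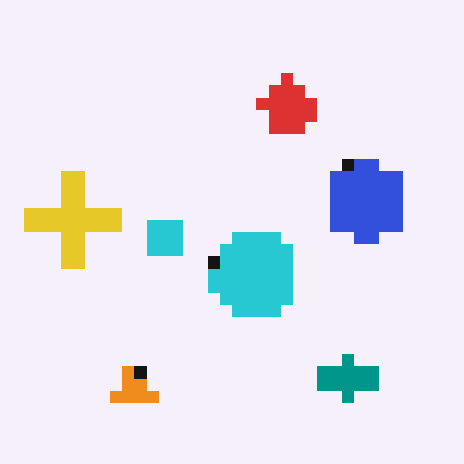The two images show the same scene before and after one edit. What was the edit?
Heavily pixelated into large blocks.

Shapes are reduced to large square blocks; fine edges and outlines are lost — a downscale-then-upscale (mosaic) effect.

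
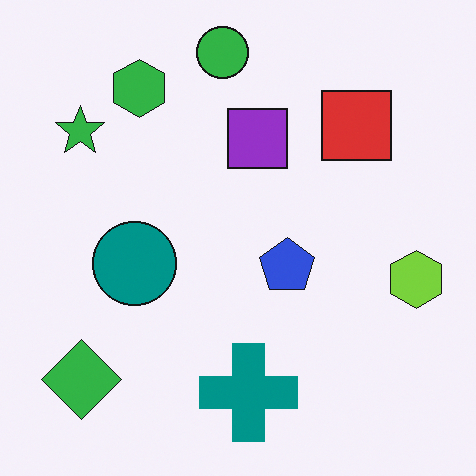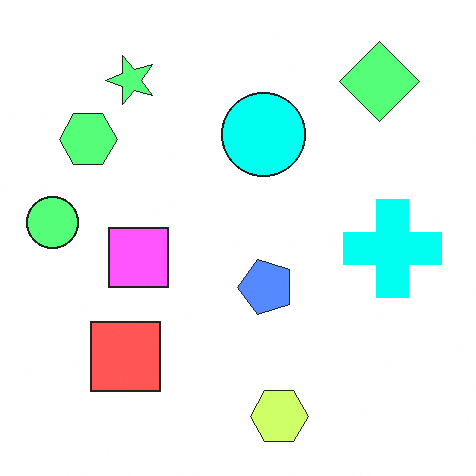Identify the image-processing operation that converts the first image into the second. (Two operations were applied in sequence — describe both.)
The transformation is: substantially brightened, then transposed (reflected across the top-left ↔ bottom-right diagonal).

Every pixel — background and shapes alike — is uniformly brightened. Shapes have swapped their row and column positions — what was in the top-right is now in the bottom-left — a diagonal reflection.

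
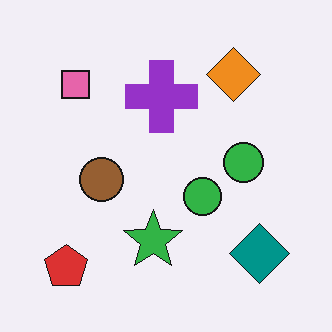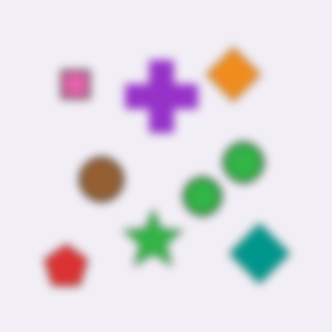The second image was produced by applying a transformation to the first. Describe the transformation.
The second image is the first moderately blurred.

Shape edges and outlines are uniformly softened across the whole image.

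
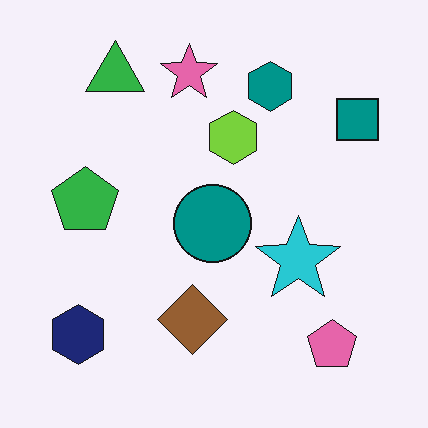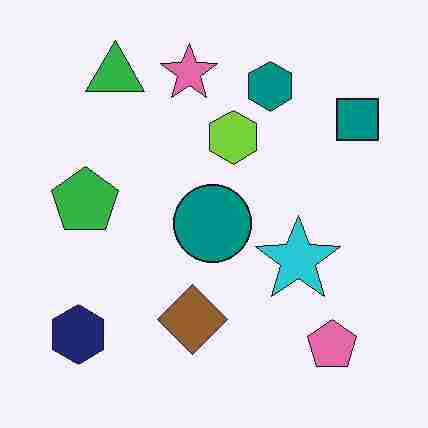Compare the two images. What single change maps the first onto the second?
The image was degraded with heavy JPEG compression.

Blocky 8×8 compression artifacts appear around shape edges and the flat background shows ringing — characteristic JPEG degradation.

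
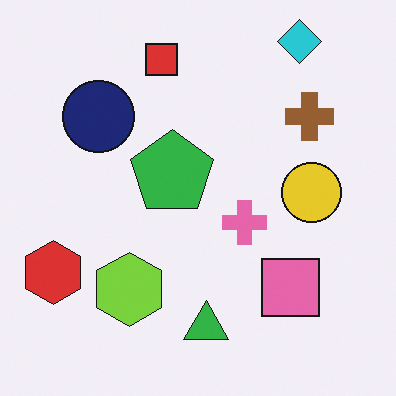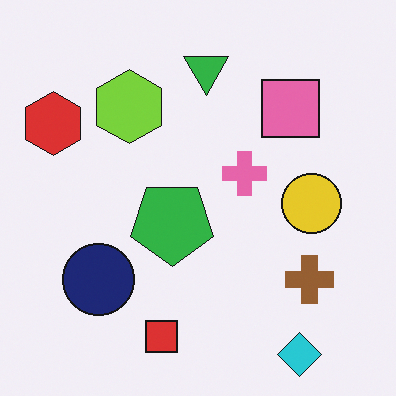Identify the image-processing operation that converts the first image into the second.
Flipped vertically (top ↔ bottom).

The cyan diamond is in the top-right of the first image and the bottom-right of the second — shapes on opposite sides of the horizontal midline have swapped in a mirror flip.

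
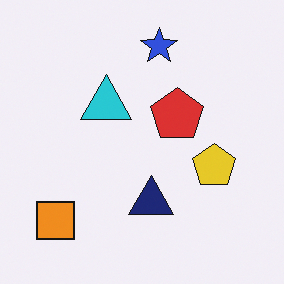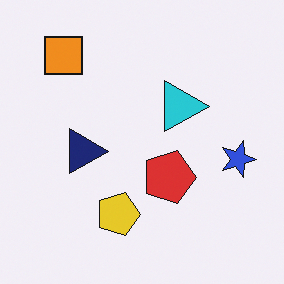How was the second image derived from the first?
The image was rotated 90° clockwise.

The orange square sits in the bottom-left of the first image and the top-left of the second — consistent with a whole-image 90° clockwise rotation.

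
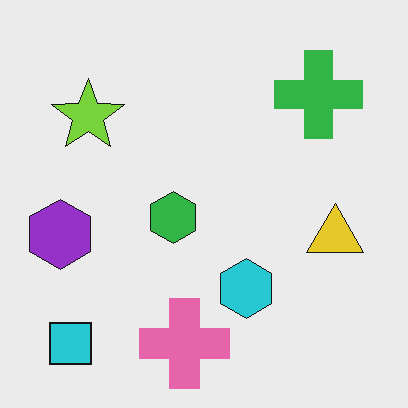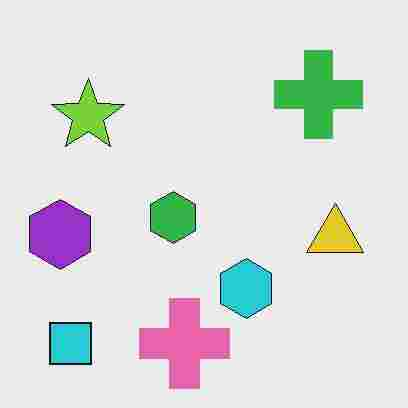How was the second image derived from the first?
The transformation is: heavily JPEG-compressed with obvious blocking artifacts.

Blocky 8×8 compression artifacts appear around shape edges and the flat background shows ringing — characteristic JPEG degradation.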